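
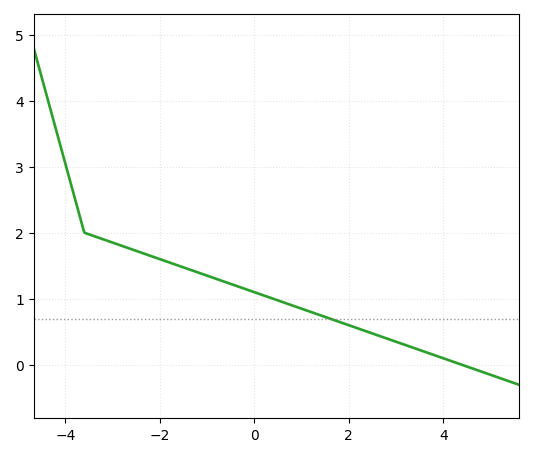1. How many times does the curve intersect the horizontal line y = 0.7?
1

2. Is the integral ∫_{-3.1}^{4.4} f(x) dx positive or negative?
positive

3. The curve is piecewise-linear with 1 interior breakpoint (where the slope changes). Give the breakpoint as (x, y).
(-3.6, 2)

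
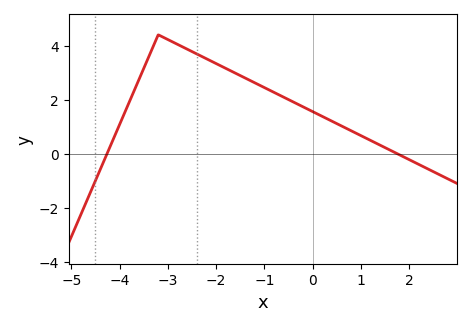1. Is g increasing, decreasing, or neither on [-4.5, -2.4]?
neither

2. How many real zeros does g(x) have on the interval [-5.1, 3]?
2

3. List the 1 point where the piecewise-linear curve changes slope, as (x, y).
(-3.2, 4.4)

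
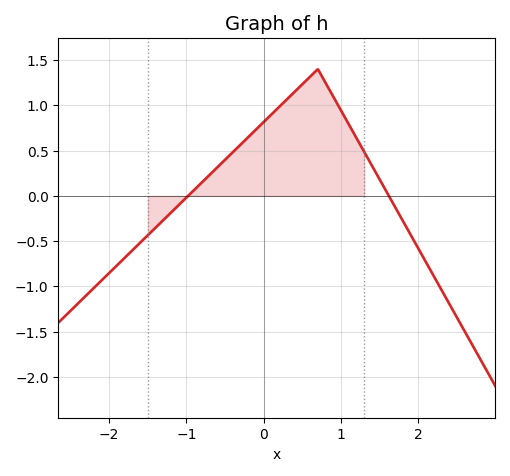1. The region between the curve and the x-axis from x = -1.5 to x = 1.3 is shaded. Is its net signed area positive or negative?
positive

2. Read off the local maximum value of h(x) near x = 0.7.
1.4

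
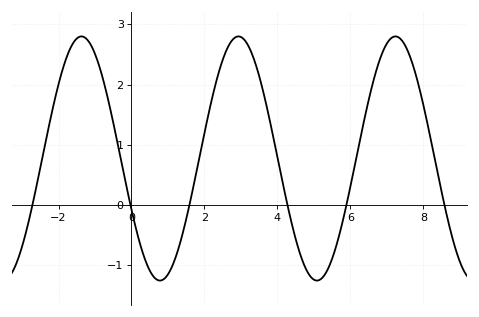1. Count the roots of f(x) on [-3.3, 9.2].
6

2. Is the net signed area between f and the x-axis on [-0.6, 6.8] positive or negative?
positive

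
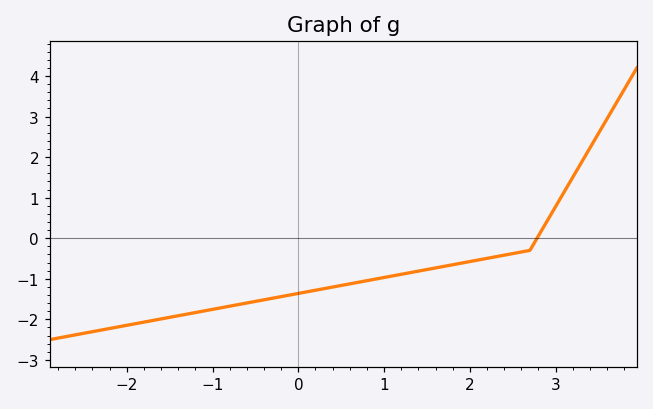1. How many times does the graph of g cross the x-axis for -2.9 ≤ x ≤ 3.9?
1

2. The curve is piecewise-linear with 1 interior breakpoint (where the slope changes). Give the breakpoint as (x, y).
(2.7, -0.3)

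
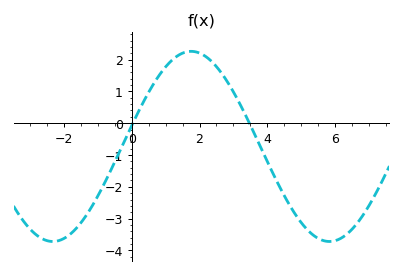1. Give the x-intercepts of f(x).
0, 3.4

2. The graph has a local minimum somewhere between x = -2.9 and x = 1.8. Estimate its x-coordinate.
-2.4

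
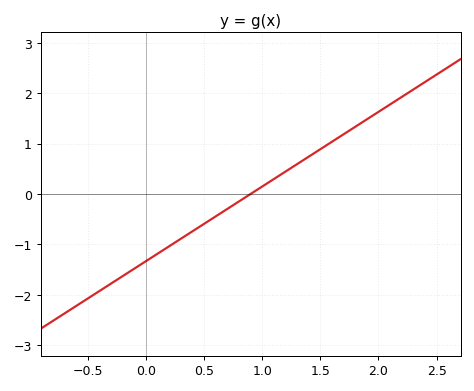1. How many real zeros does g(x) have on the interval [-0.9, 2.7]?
1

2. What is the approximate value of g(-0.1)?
-1.48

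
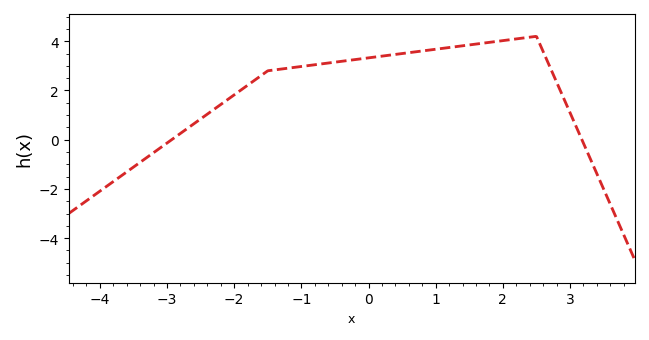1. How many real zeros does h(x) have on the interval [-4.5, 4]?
2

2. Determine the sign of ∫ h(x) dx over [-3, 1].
positive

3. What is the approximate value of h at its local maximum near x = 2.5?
4.2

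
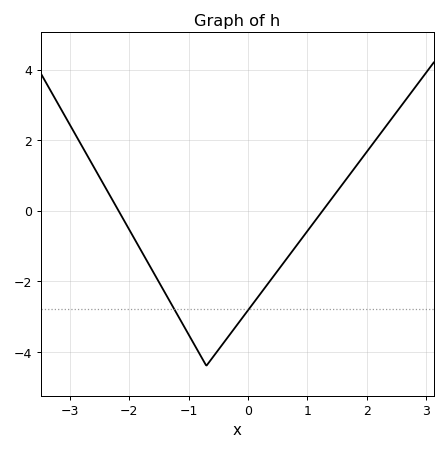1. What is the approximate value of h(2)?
1.6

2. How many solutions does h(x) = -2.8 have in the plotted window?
2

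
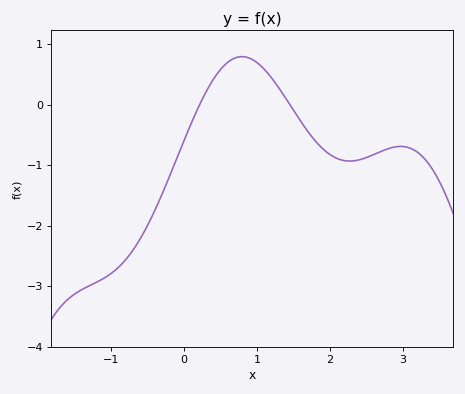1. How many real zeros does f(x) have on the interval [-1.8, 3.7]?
2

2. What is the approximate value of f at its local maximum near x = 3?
-0.7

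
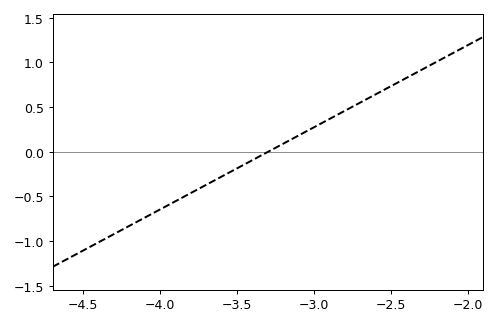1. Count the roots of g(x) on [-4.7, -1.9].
1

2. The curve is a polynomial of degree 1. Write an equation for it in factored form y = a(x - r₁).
y = 0.92(x + 3.3)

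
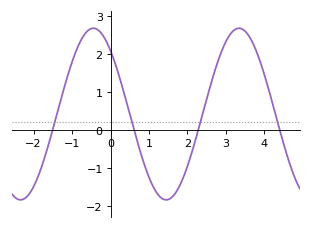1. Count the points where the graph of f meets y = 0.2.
4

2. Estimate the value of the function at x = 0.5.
0.4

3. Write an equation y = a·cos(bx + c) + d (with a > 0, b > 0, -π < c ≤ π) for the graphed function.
y = 2.26cos(1.7x + 0.74) + 0.42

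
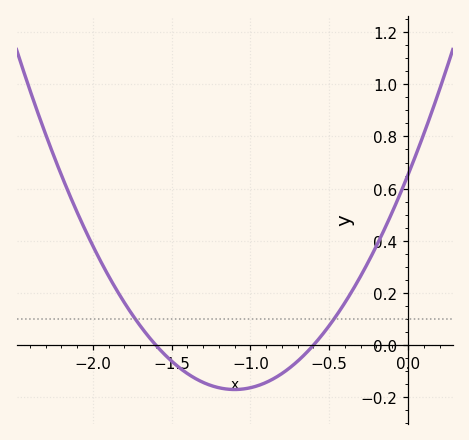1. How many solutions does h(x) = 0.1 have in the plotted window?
2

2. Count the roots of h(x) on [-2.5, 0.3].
2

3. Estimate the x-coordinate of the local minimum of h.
-1.1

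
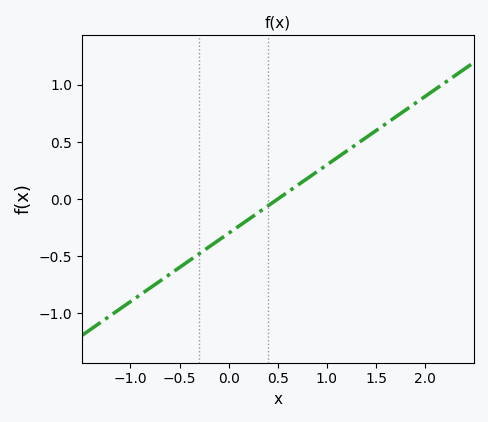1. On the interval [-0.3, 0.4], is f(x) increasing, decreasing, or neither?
increasing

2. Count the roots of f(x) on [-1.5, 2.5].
1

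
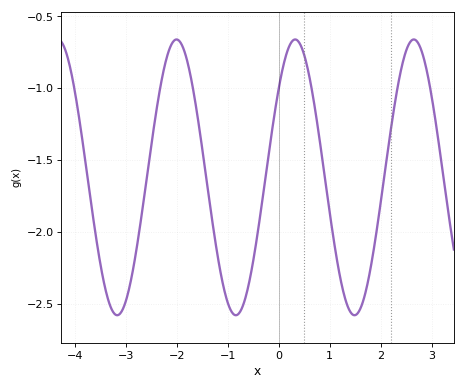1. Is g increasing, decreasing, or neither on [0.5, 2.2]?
neither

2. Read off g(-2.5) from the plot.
-1.4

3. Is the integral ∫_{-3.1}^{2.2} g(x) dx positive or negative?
negative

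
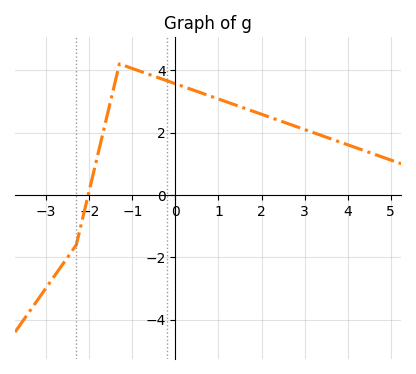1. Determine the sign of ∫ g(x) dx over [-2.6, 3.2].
positive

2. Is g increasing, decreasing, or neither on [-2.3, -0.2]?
neither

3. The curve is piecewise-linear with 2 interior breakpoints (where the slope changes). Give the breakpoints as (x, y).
(-2.3, -1.6); (-1.3, 4.2)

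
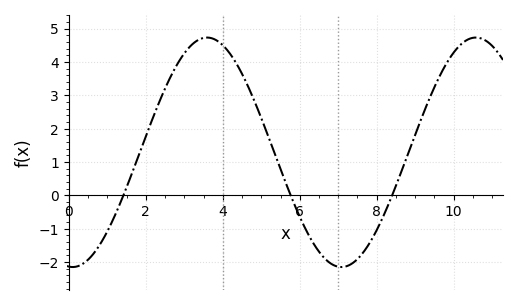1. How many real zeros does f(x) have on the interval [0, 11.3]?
3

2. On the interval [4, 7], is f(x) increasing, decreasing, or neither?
decreasing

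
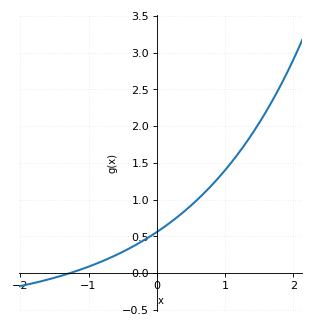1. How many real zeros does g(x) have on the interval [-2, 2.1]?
1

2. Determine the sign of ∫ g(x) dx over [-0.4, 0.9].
positive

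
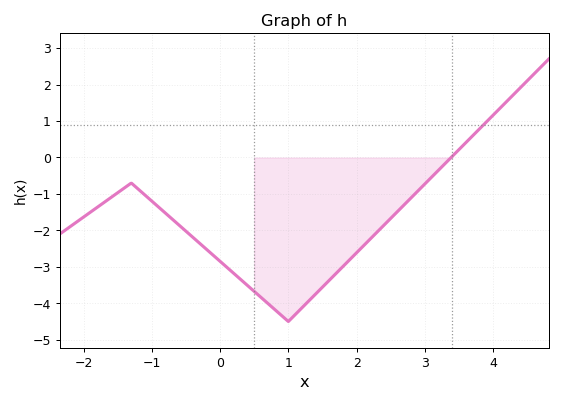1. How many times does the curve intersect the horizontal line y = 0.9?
1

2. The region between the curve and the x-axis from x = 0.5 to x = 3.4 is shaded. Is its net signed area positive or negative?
negative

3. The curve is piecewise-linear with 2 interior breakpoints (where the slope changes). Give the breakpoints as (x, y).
(-1.3, -0.7); (1, -4.5)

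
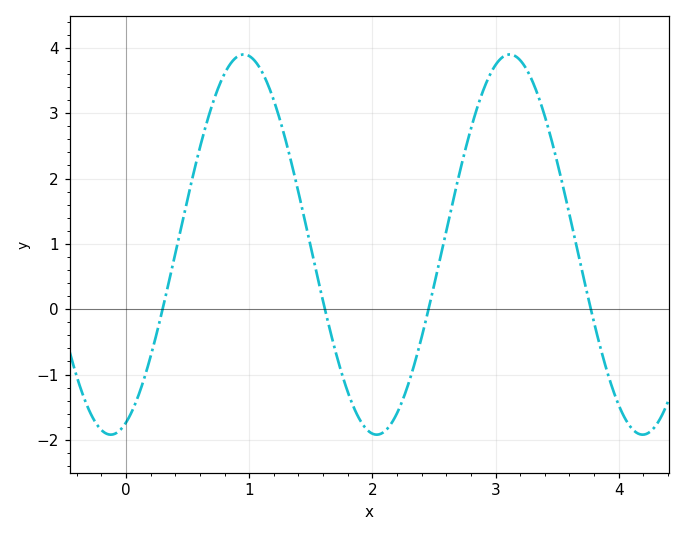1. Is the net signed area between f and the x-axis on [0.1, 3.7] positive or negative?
positive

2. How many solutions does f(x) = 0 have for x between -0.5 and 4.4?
4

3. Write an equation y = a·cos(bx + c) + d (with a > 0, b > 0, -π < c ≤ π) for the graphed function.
y = 2.91cos(2.9x - 2.8) + 0.99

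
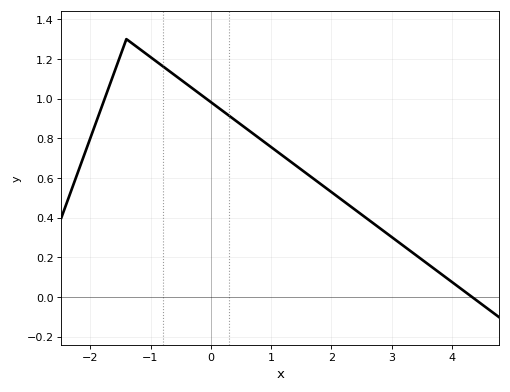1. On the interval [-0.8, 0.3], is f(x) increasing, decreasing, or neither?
decreasing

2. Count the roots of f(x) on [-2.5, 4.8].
1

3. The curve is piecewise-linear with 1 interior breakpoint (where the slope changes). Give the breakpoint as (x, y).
(-1.4, 1.3)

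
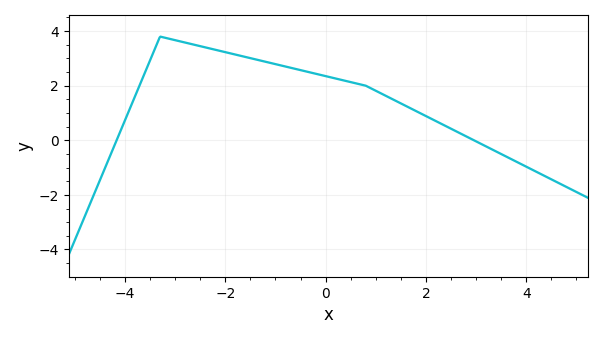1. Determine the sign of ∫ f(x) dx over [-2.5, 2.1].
positive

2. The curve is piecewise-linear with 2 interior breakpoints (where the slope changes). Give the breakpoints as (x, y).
(-3.3, 3.8); (0.8, 2)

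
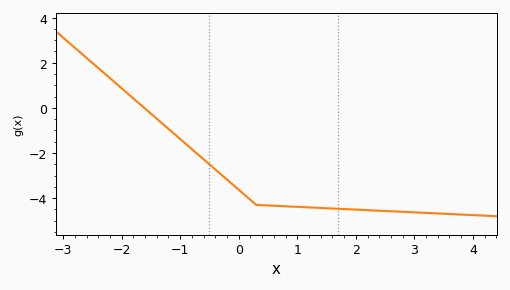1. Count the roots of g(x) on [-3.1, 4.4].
1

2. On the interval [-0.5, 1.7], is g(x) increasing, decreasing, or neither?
decreasing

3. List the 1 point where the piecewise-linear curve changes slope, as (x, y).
(0.3, -4.3)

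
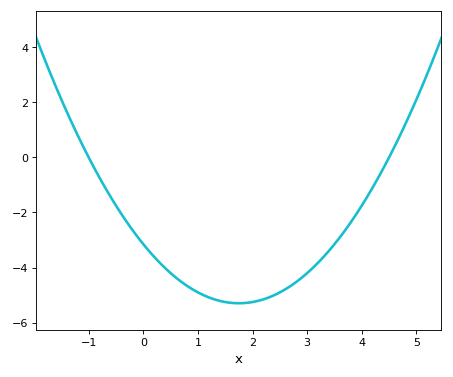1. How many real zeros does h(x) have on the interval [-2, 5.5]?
2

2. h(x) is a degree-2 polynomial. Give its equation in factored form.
y = 0.7(x + 1)(x - 4.5)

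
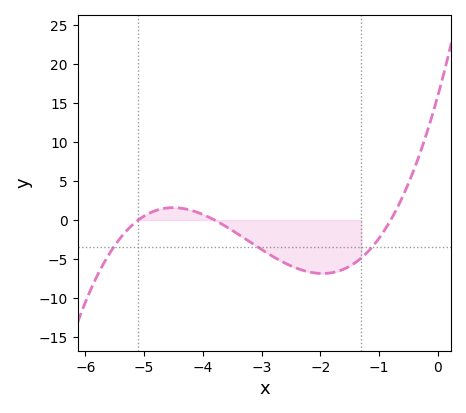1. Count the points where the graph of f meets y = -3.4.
3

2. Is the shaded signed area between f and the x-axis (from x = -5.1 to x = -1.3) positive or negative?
negative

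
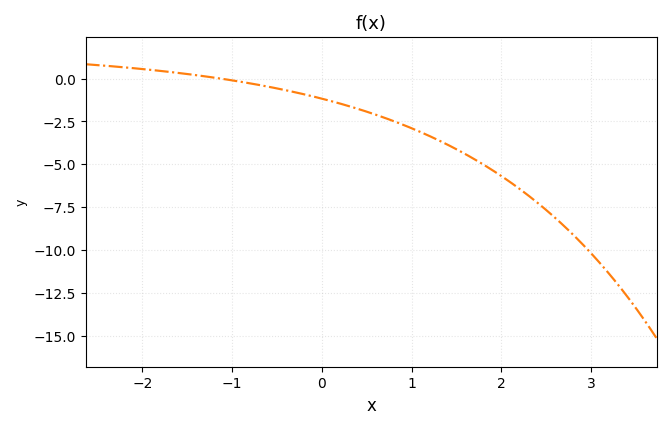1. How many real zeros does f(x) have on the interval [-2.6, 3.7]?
1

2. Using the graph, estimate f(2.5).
-7.67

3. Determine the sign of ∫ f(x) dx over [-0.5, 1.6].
negative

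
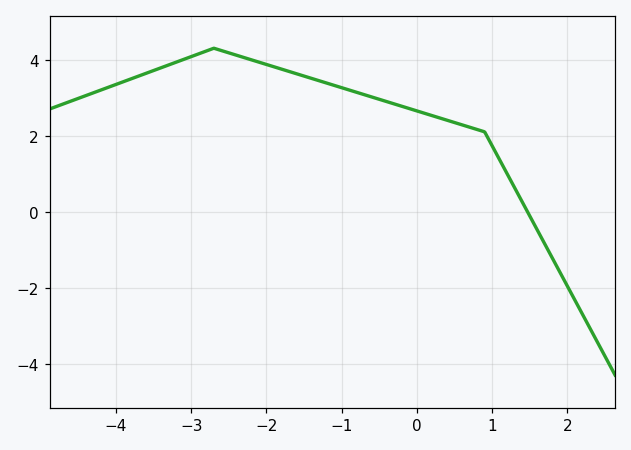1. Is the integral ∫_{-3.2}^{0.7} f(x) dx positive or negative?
positive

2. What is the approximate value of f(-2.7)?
4.2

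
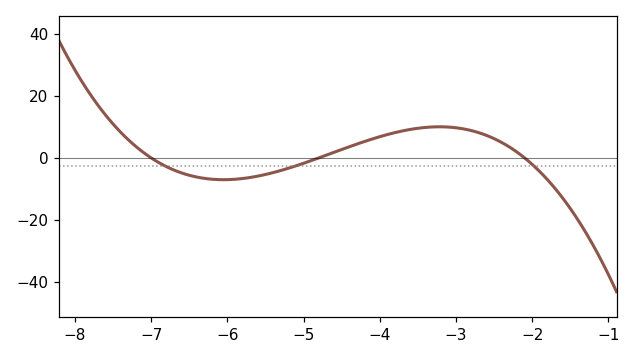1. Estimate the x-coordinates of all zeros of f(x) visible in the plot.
-7, -4.8, -2.1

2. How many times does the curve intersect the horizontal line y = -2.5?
3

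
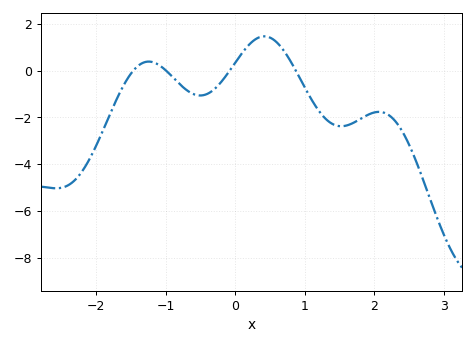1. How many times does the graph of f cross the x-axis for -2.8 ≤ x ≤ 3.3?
4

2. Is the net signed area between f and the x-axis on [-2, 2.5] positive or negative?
negative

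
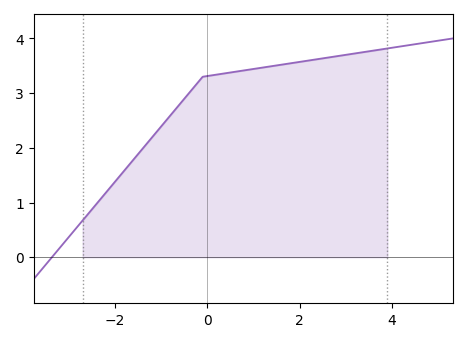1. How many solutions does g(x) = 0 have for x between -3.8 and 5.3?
1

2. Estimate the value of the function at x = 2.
3.57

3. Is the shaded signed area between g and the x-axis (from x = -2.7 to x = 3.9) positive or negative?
positive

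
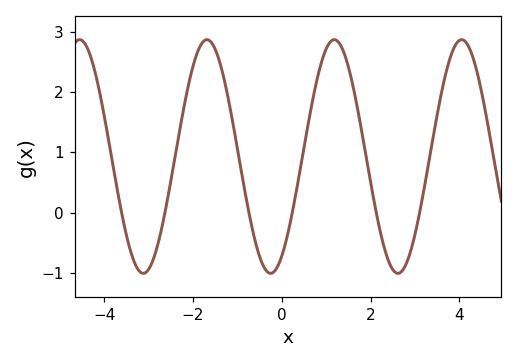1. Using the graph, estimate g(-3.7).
0.352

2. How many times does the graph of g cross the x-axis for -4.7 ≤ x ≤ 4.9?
6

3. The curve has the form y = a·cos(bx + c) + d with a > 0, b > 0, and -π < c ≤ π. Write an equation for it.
y = 1.94cos(2.19x - 2.59) + 0.93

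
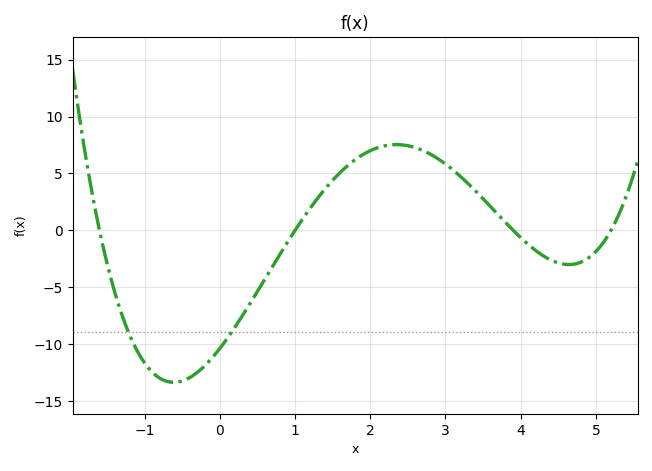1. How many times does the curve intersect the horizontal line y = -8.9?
2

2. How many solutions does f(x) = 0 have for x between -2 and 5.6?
4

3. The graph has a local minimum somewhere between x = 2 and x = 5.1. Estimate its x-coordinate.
4.64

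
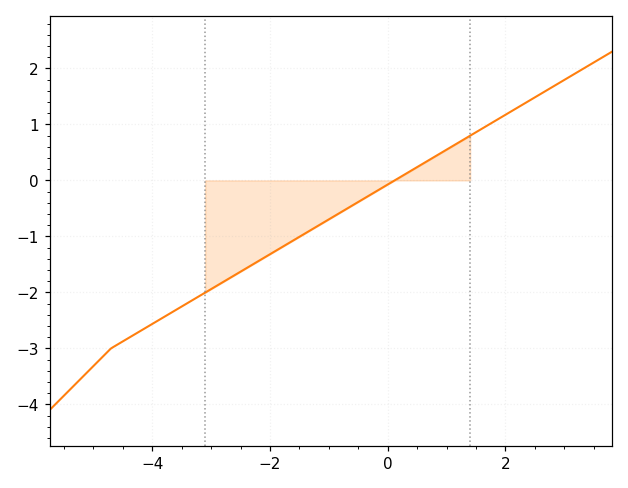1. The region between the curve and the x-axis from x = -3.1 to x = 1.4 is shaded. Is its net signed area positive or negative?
negative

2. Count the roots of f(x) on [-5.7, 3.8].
1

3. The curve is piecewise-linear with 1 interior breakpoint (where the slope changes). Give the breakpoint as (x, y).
(-4.7, -3)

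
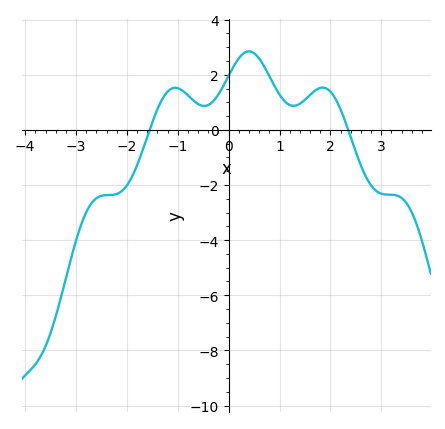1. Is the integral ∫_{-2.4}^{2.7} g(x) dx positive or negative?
positive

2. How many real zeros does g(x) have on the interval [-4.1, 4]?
2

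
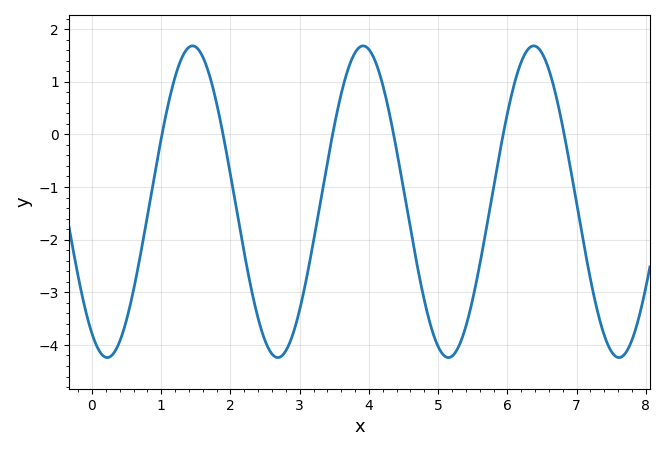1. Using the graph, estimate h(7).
-1.31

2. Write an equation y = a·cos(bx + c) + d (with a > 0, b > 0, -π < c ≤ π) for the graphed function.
y = 2.96cos(2.55x + 2.58) - 1.28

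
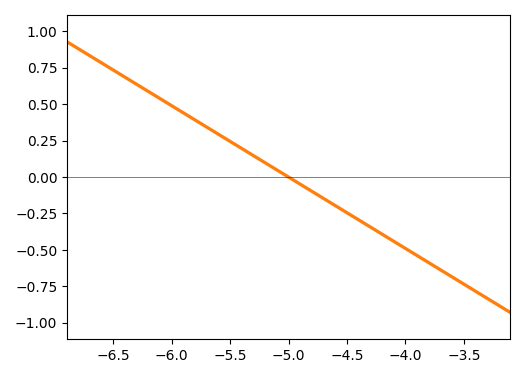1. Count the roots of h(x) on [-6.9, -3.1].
1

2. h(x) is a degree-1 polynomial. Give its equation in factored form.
y = -0.49(x + 5)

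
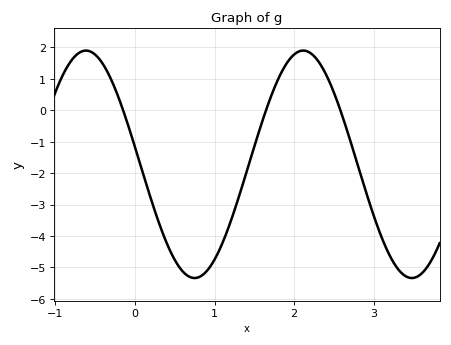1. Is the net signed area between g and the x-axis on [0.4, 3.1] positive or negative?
negative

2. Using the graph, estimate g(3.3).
-5.03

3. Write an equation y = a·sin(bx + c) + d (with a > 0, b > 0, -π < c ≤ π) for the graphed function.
y = 3.62sin(2.3x + 2.99) - 1.72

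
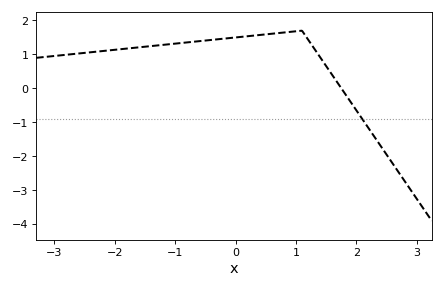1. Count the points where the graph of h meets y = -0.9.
1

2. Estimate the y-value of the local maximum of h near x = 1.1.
1.7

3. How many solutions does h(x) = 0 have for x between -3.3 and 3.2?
1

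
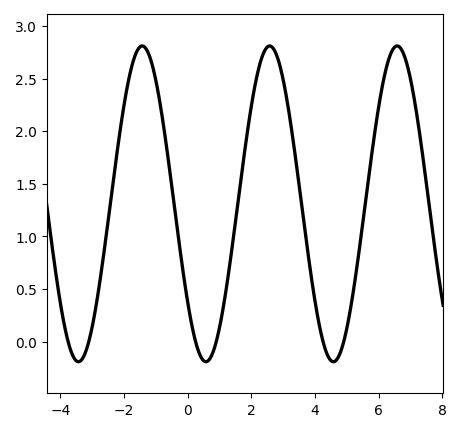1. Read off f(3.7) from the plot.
1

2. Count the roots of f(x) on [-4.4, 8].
6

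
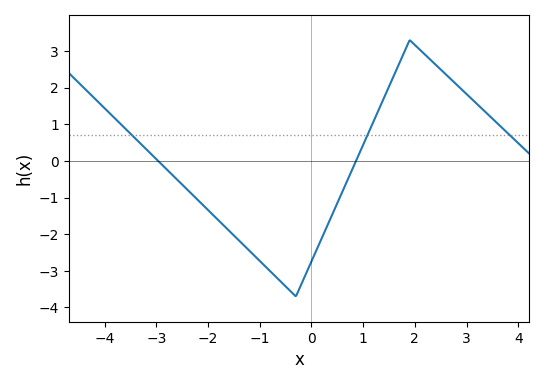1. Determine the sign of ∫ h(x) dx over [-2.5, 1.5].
negative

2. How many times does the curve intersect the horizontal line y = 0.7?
3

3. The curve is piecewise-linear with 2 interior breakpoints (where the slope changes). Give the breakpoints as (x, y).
(-0.3, -3.7); (1.9, 3.3)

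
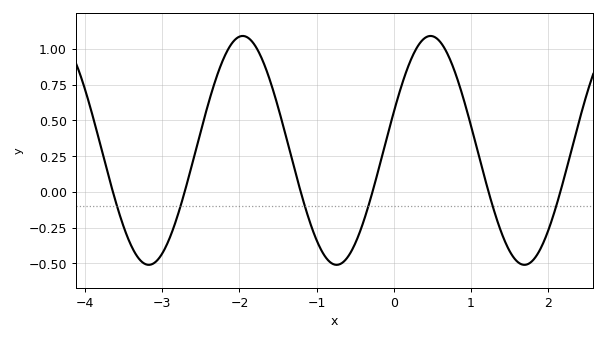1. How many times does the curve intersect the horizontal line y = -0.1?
6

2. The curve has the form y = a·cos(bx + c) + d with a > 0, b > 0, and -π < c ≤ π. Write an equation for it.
y = 0.8cos(2.58x - 1.23) + 0.29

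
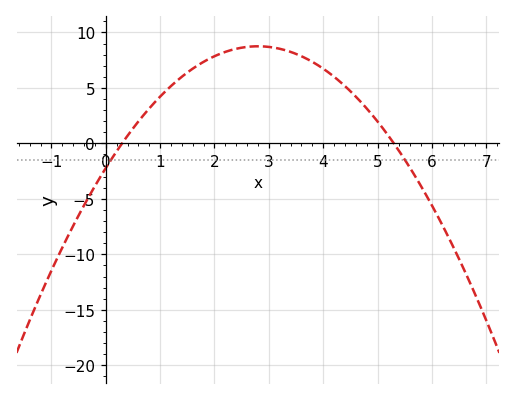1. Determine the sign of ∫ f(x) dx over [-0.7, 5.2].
positive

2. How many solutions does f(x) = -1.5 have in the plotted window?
2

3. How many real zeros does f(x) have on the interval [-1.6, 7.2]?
2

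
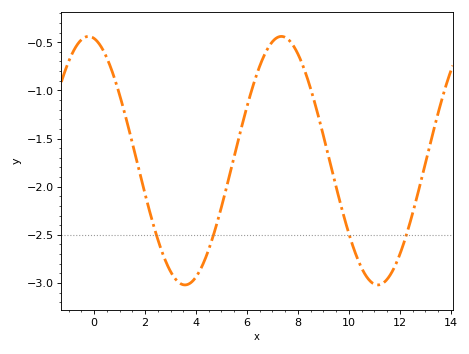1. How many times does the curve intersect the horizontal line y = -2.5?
4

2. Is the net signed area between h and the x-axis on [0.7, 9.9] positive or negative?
negative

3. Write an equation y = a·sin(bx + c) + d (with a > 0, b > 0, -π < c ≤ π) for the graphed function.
y = 1.29sin(0.83x + 1.8) - 1.73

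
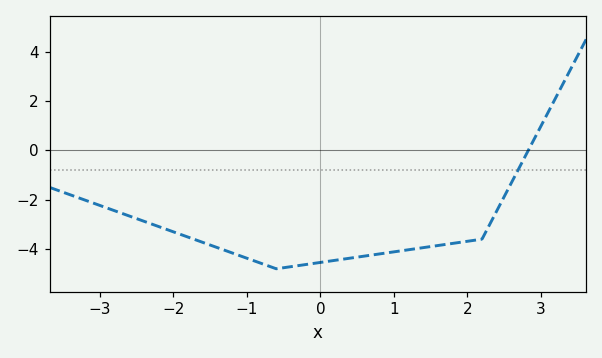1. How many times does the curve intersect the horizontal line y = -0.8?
1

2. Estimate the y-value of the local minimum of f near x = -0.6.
-4.8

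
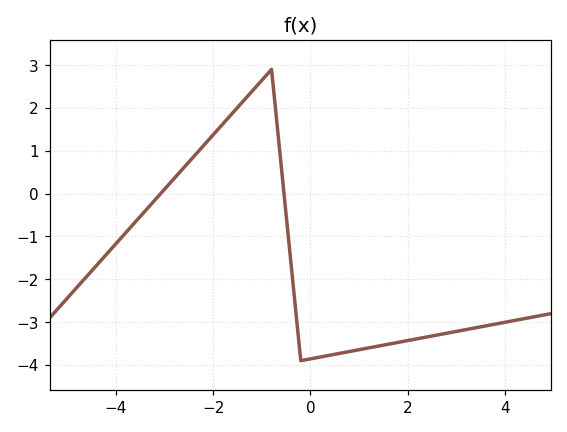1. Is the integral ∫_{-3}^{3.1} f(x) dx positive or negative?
negative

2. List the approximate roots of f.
-3, -0.6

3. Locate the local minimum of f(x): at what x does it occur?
-0.2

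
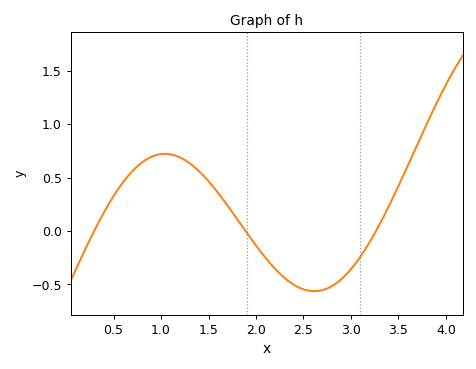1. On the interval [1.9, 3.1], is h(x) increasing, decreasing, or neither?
neither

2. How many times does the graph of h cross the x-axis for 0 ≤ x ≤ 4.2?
3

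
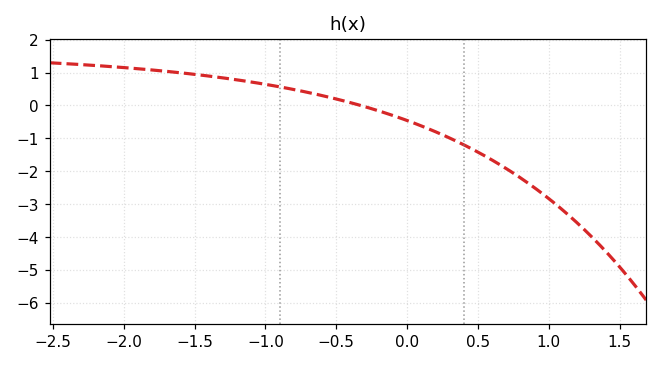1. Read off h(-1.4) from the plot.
0.9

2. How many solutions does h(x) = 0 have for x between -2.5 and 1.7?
1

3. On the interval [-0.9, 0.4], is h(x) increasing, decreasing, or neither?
decreasing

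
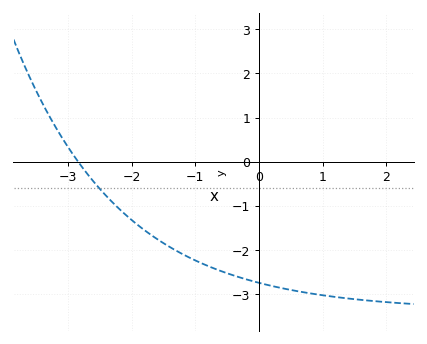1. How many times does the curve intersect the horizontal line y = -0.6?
1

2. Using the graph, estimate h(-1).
-2.2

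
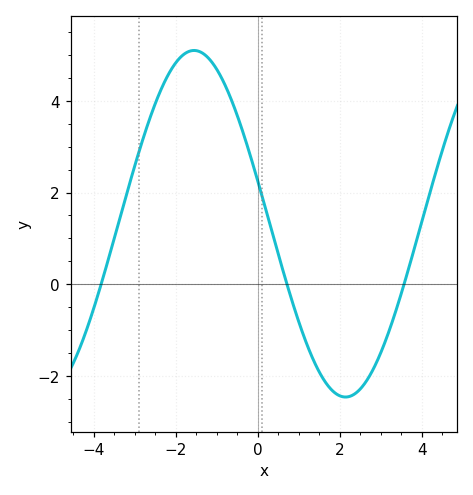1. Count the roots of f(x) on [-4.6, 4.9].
3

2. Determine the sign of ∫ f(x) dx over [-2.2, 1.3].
positive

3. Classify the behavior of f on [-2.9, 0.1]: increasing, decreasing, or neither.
neither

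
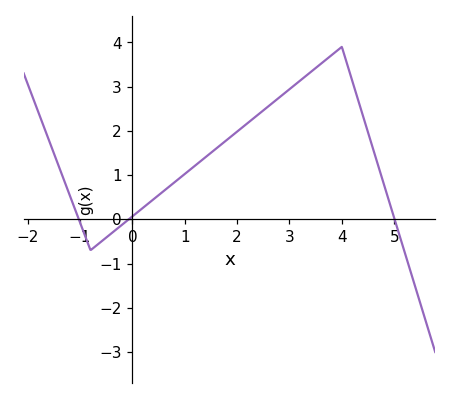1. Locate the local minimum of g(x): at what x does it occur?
-0.799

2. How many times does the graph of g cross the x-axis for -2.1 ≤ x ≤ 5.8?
3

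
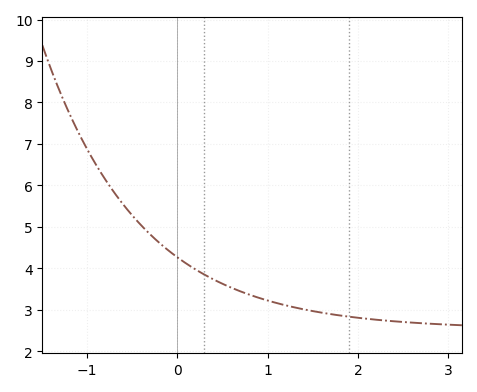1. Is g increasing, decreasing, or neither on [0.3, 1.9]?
decreasing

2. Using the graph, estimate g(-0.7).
5.8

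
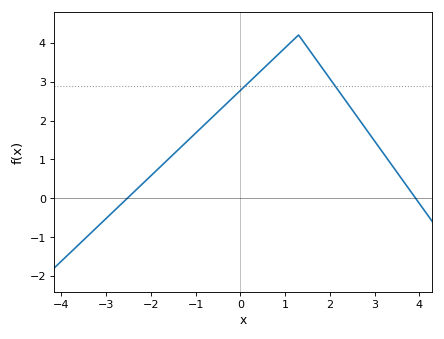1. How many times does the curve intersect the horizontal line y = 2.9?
2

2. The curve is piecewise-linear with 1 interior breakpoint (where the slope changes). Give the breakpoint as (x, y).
(1.3, 4.2)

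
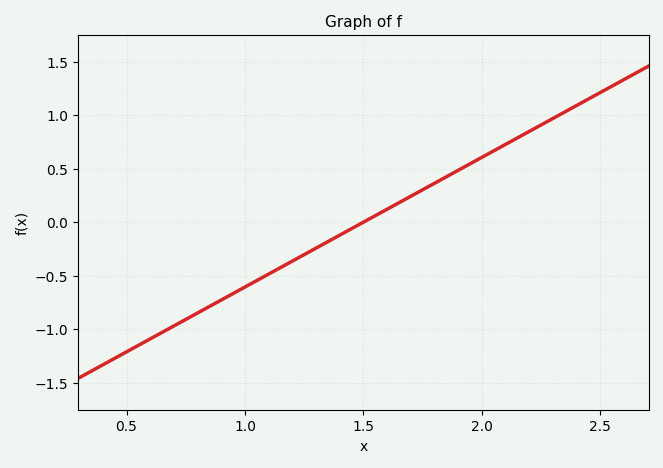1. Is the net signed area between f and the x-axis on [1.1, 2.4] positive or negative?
positive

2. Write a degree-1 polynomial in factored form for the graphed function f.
y = 1.21(x - 1.5)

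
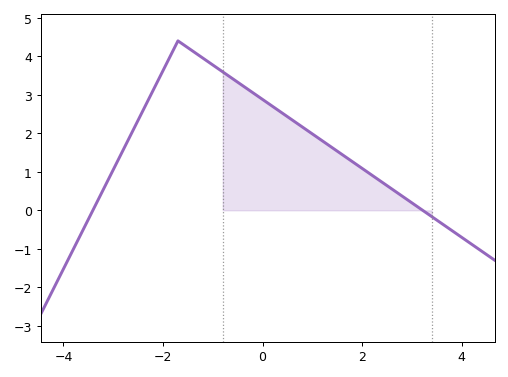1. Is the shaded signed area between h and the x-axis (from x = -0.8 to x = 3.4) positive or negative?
positive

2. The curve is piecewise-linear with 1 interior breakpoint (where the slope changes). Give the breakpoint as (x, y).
(-1.7, 4.4)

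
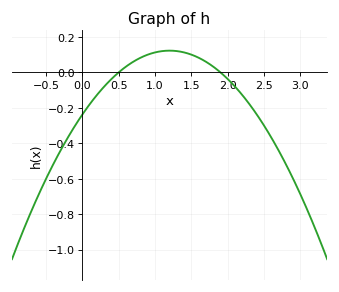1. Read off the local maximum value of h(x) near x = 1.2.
0.12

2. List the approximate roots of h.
0.5, 1.9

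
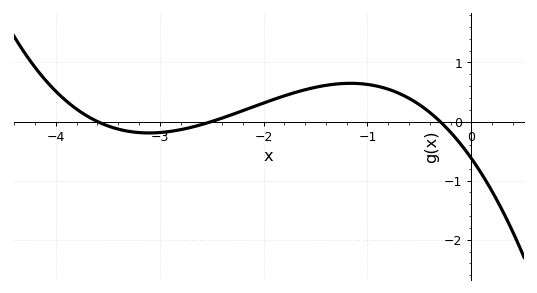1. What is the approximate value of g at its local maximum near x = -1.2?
0.6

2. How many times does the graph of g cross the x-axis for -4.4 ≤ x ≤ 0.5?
3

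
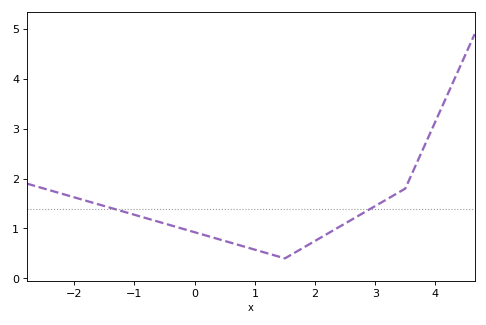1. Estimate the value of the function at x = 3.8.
2.6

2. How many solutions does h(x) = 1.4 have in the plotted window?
2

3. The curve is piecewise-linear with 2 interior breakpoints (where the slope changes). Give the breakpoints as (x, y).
(1.5, 0.4); (3.5, 1.8)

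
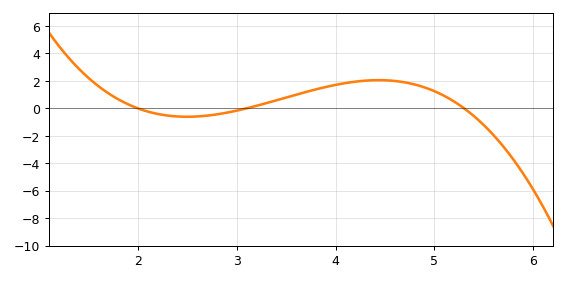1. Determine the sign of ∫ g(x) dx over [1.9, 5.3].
positive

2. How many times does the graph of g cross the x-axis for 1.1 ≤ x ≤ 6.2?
3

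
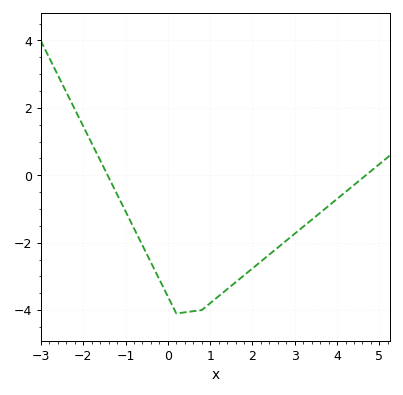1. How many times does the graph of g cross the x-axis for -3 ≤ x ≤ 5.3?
2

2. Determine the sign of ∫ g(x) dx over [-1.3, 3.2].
negative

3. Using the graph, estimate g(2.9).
-1.84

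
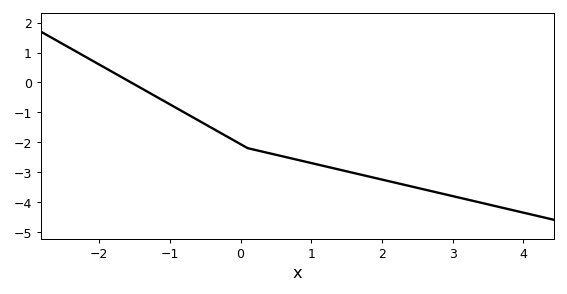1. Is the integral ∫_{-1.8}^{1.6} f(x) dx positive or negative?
negative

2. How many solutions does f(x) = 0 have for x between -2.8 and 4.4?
1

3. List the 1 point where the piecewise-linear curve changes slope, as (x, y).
(0.1, -2.2)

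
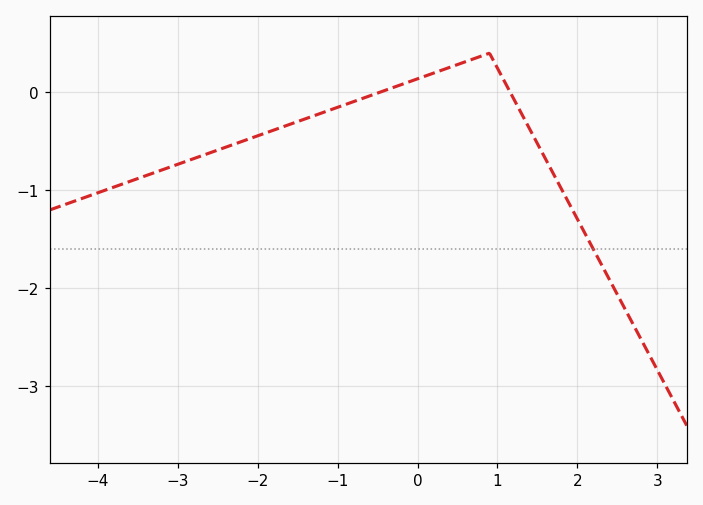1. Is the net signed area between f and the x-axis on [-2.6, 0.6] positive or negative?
negative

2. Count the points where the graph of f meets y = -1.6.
1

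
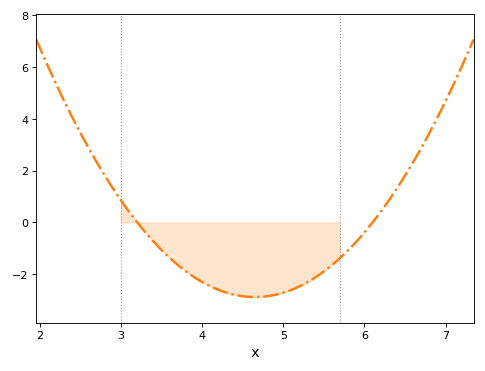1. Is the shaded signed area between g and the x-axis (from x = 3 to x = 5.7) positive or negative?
negative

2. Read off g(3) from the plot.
0.8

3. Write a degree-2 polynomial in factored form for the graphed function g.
y = 1.37(x - 3.2)(x - 6.1)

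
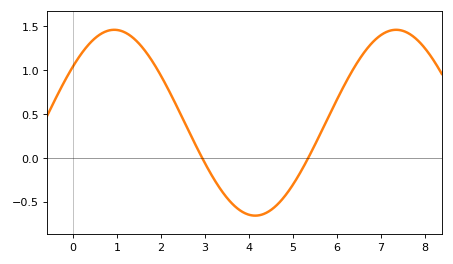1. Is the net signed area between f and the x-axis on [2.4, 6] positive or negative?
negative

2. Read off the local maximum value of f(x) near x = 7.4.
1.45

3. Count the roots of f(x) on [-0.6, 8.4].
2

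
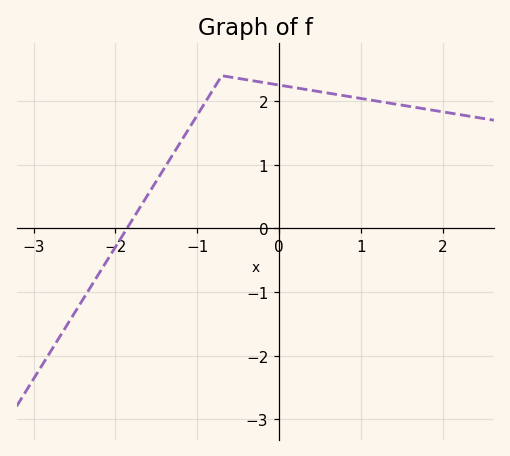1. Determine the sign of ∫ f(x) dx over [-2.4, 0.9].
positive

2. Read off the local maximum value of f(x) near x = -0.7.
2.4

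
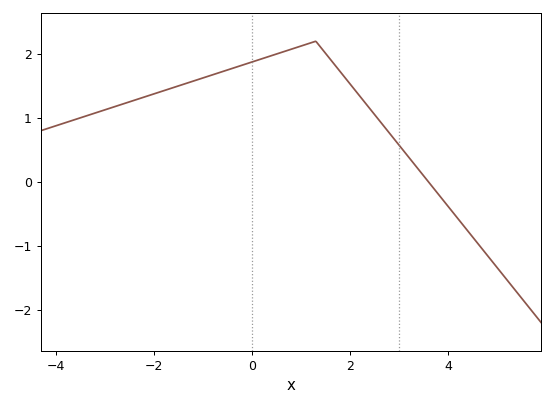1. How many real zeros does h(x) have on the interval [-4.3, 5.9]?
1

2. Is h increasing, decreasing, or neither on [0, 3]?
neither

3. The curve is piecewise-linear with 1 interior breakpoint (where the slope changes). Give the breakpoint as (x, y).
(1.3, 2.2)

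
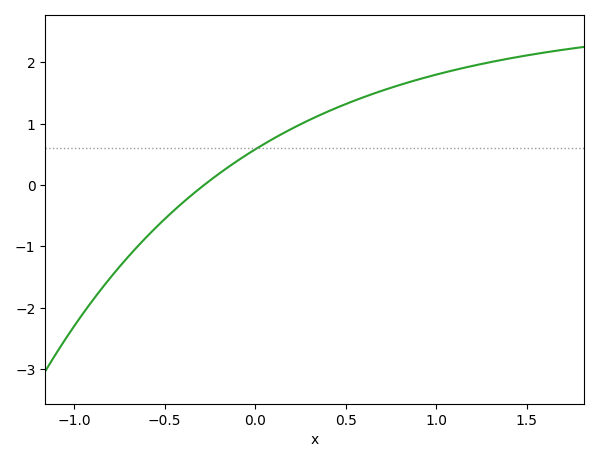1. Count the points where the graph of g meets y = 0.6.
1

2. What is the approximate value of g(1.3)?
2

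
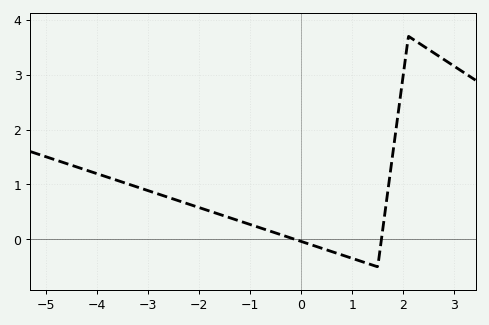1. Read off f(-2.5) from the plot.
0.733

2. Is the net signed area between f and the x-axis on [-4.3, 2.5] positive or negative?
positive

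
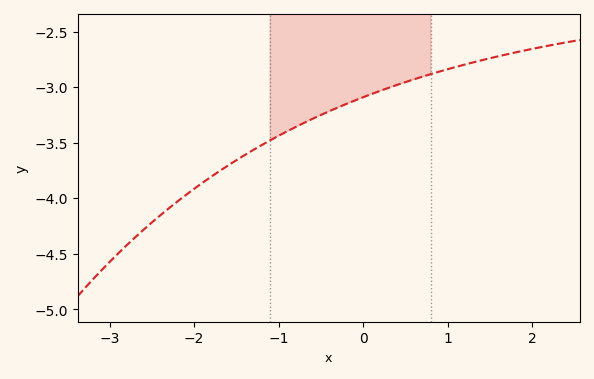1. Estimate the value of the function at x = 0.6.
-2.93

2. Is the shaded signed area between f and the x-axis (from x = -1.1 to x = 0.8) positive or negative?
negative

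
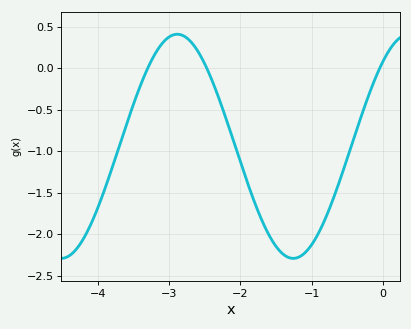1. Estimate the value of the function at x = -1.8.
-1.62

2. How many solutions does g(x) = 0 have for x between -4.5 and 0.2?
3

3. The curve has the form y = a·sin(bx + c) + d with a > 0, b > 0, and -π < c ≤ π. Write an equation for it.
y = 1.35sin(1.93x + 0.86) - 0.94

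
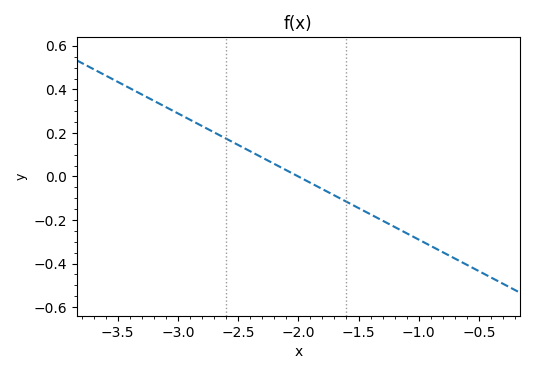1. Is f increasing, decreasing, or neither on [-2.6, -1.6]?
decreasing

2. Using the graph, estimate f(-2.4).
0.116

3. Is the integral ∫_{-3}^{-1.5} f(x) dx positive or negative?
positive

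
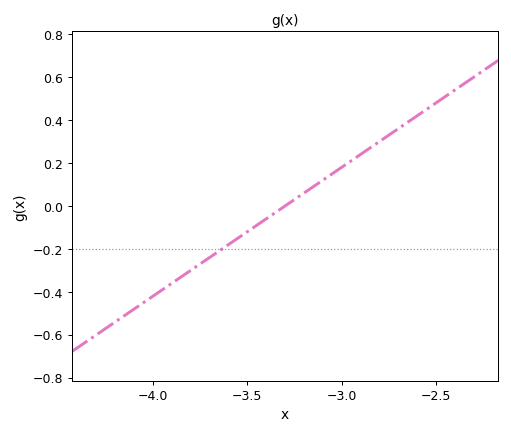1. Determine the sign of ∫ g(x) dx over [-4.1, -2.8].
negative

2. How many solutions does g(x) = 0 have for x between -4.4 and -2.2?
1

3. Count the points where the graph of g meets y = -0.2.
1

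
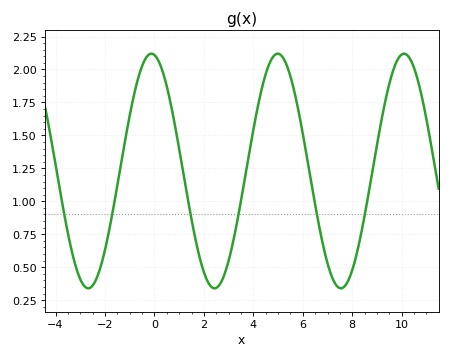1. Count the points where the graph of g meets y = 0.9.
6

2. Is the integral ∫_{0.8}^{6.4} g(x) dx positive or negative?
positive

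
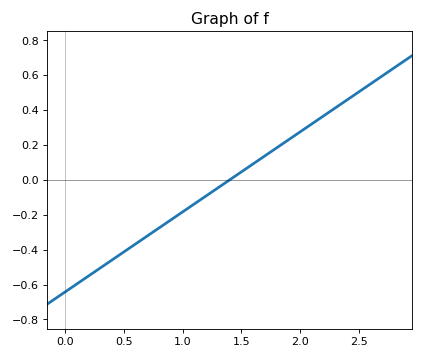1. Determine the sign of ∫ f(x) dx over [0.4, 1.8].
negative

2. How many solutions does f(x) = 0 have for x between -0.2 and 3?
1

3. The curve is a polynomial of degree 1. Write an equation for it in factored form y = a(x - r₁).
y = 0.46(x - 1.4)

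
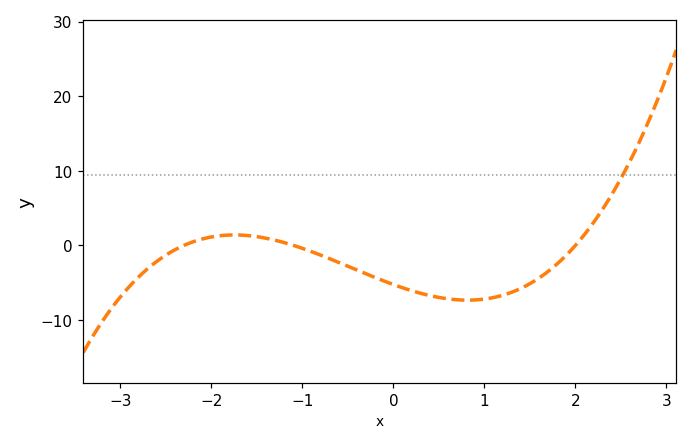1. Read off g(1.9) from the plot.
-1.31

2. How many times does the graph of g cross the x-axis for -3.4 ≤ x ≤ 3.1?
3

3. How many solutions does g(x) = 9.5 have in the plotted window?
1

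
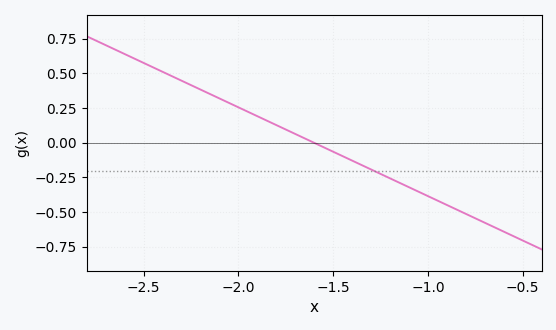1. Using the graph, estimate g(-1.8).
0.12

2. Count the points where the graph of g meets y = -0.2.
1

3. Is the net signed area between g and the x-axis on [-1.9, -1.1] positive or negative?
negative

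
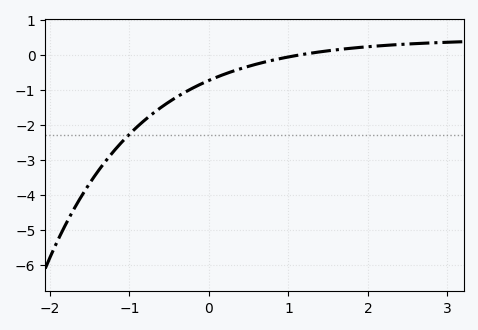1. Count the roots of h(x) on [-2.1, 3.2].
1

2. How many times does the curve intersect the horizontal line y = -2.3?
1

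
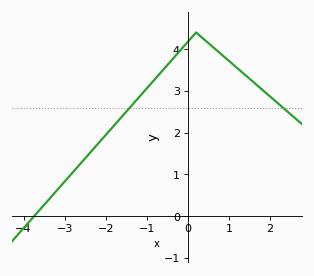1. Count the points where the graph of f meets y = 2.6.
2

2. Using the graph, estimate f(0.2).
4.4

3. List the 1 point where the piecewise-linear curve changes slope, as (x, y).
(0.2, 4.4)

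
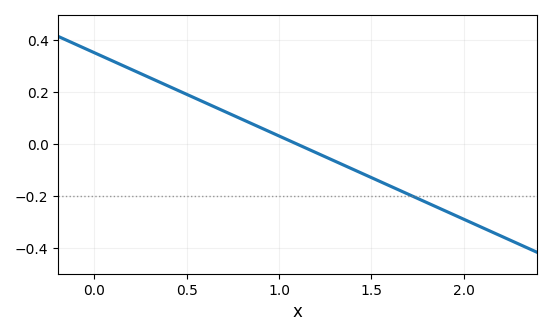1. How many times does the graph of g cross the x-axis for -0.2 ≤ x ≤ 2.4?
1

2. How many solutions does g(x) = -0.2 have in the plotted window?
1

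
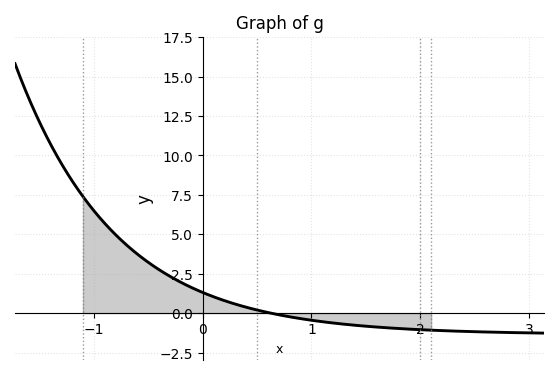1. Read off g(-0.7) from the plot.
4.33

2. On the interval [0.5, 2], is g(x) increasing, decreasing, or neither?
decreasing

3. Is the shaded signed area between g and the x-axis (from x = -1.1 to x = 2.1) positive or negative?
positive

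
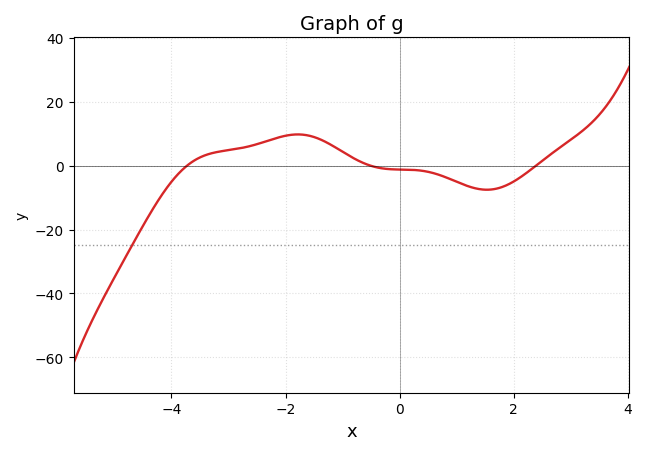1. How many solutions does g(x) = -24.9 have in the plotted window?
1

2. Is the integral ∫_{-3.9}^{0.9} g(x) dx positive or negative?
positive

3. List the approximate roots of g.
-3.8, -0.6, 2.4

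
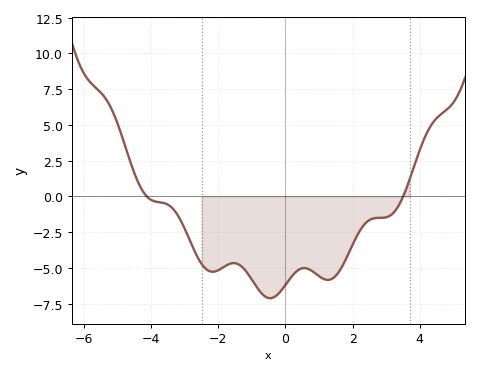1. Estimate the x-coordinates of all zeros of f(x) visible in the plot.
-4.2, 3.6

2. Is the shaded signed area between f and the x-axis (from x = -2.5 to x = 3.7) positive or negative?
negative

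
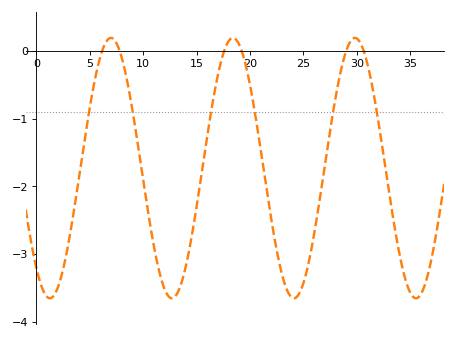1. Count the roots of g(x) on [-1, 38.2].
6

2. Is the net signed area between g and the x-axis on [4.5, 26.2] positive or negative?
negative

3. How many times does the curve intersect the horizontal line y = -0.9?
6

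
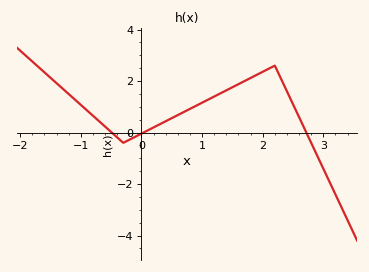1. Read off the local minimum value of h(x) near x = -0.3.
-0.4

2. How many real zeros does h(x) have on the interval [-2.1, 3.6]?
3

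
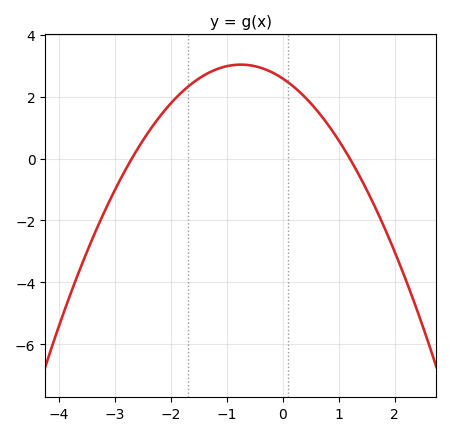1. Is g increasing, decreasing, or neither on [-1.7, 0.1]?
neither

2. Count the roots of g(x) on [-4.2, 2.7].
2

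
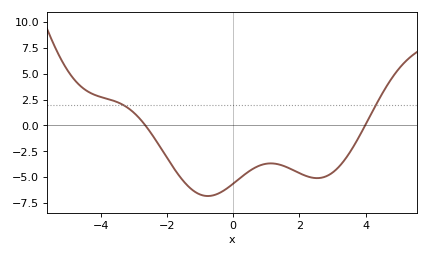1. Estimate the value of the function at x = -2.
-3.2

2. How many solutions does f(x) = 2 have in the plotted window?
2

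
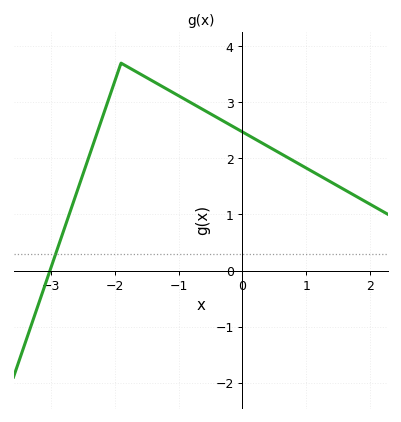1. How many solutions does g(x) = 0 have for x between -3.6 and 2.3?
1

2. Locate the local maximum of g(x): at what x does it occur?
-1.9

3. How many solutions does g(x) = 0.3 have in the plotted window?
1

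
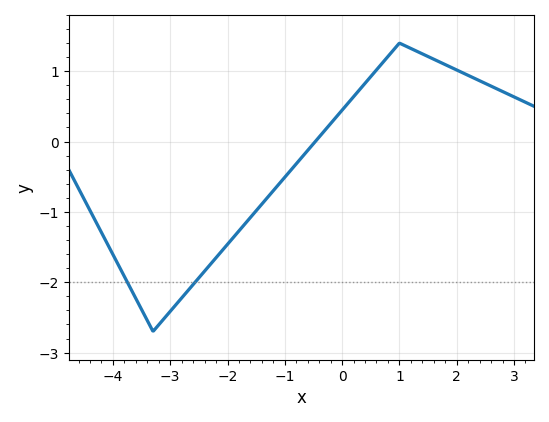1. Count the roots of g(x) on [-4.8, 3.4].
1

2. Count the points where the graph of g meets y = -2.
2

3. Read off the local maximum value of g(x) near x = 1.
1.4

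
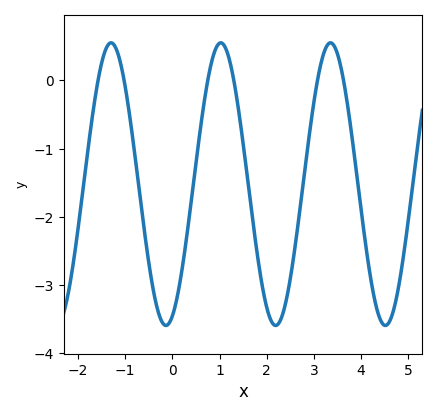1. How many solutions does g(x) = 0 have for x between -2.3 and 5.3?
6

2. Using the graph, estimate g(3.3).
0.5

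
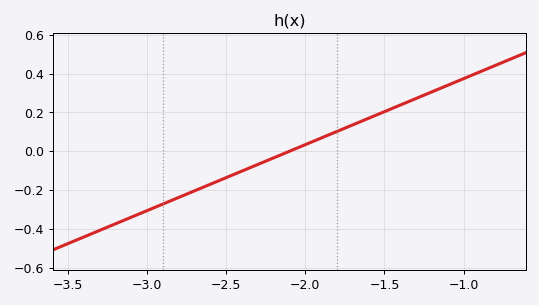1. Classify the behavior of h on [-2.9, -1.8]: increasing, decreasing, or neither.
increasing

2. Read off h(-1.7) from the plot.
0.136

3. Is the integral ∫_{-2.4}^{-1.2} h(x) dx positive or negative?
positive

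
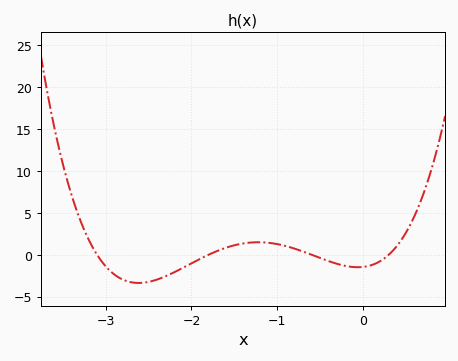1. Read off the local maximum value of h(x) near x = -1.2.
1.49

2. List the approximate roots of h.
-3.1, -1.8, -0.6, 0.3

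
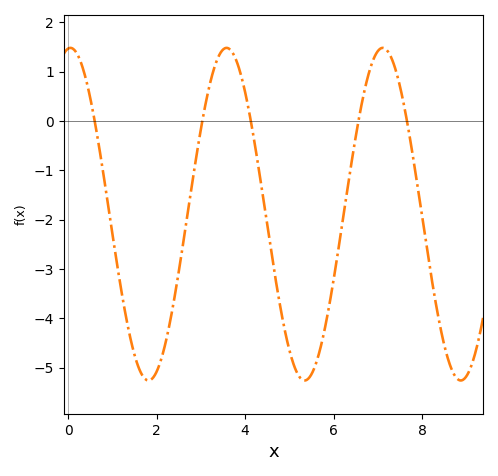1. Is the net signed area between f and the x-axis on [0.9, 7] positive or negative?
negative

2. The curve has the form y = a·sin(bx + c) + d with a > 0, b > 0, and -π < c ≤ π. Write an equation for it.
y = 3.37sin(1.8x + 1.5) - 1.89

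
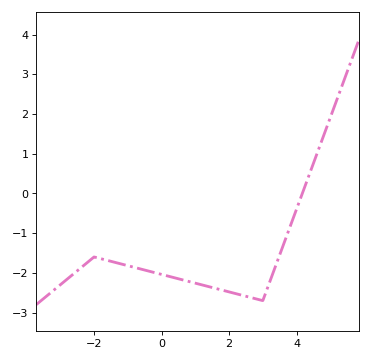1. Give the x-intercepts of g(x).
4.17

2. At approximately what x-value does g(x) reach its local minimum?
3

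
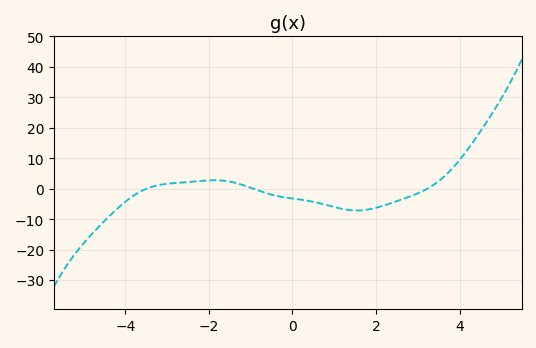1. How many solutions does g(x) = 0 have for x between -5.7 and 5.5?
3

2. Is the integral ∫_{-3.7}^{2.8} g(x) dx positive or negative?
negative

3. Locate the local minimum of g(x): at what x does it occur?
1.6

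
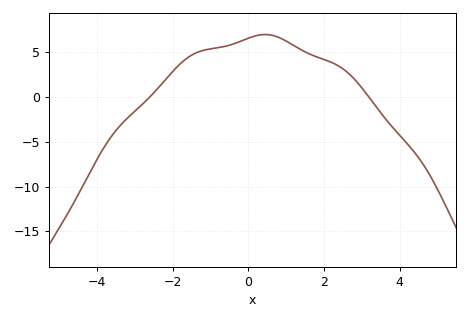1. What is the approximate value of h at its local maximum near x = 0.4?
6.97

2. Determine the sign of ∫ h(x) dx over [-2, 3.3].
positive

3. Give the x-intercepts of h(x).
-2.61, 3.19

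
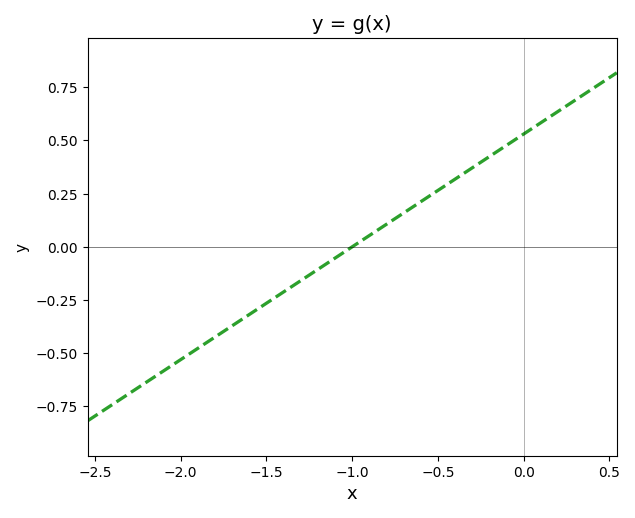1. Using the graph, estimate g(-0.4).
0.32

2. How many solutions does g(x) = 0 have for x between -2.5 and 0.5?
1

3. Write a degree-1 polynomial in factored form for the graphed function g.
y = 0.53(x + 1)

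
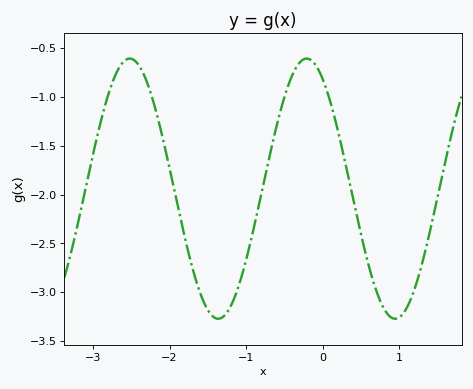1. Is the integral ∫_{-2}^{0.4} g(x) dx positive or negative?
negative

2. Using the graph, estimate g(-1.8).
-2.44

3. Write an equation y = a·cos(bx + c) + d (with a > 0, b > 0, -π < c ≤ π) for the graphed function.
y = 1.33cos(2.72x + 0.57) - 1.94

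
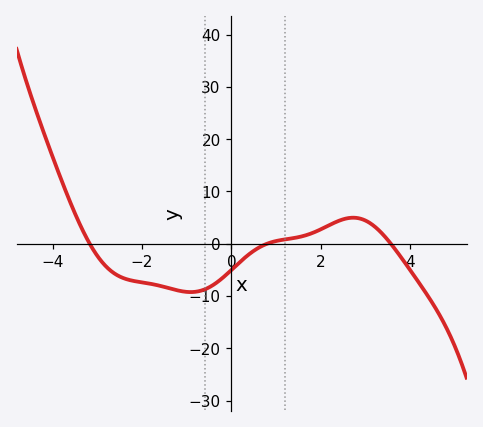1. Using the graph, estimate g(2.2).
4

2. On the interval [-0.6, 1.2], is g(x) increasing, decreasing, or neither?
increasing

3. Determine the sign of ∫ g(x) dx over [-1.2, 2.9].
negative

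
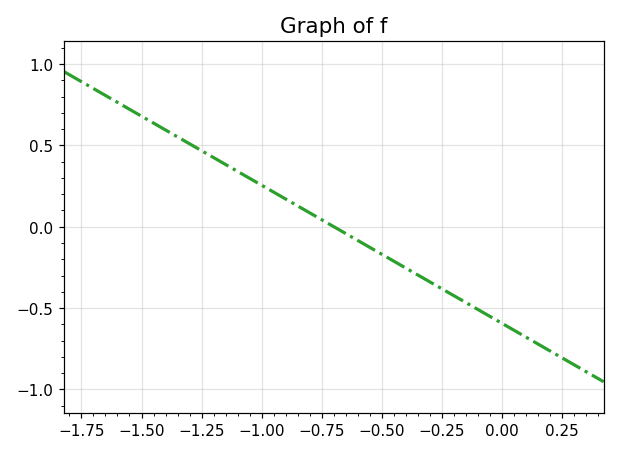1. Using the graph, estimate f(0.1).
-0.7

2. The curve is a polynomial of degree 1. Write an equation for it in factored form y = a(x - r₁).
y = -0.85(x + 0.7)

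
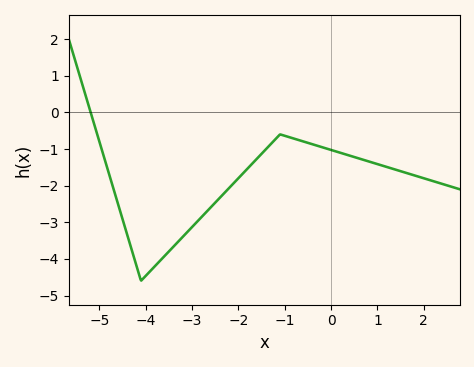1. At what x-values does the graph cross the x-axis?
-5.19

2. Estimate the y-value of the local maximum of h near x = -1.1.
-0.601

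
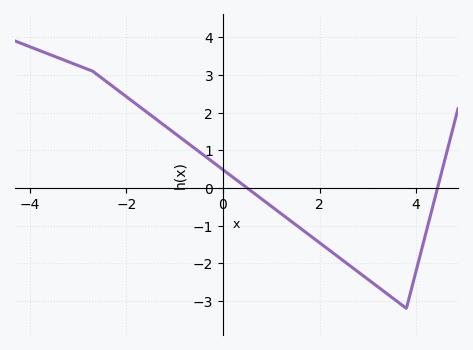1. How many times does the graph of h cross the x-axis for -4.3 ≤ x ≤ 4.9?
2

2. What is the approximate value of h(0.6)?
-0.1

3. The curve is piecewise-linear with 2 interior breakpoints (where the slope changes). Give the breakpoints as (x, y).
(-2.7, 3.1); (3.8, -3.2)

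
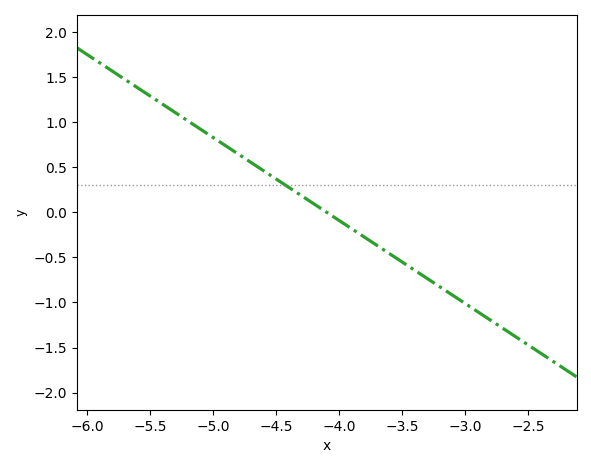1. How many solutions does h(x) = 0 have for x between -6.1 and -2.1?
1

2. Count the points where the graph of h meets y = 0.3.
1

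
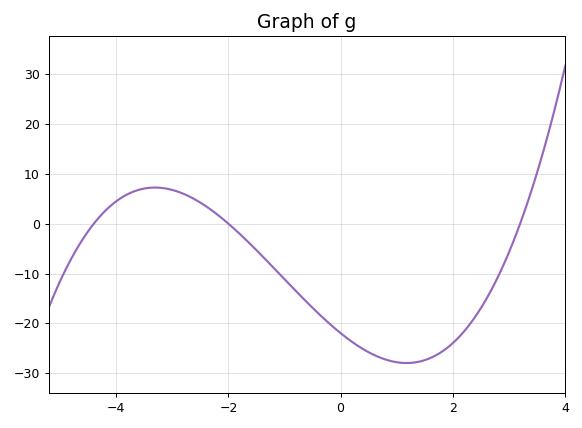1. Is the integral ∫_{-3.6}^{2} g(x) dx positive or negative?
negative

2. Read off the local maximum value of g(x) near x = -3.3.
7.25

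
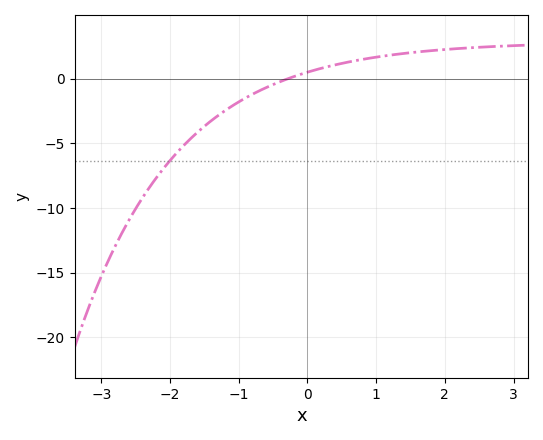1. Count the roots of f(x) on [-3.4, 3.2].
1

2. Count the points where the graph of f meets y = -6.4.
1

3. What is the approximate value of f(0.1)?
0.655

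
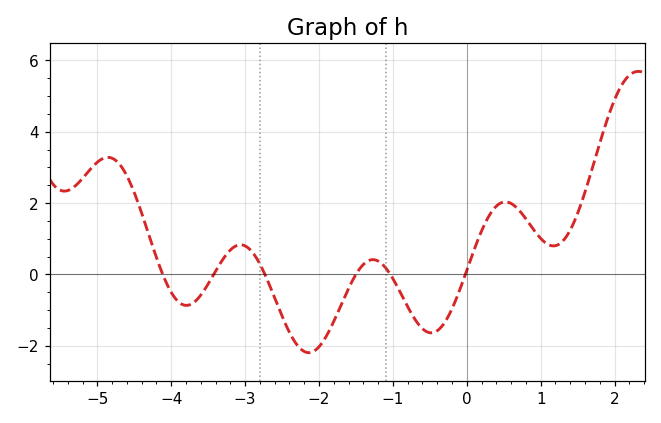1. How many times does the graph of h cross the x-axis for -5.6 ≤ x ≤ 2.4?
6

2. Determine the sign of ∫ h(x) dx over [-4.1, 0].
negative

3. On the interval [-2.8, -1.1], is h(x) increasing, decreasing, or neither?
neither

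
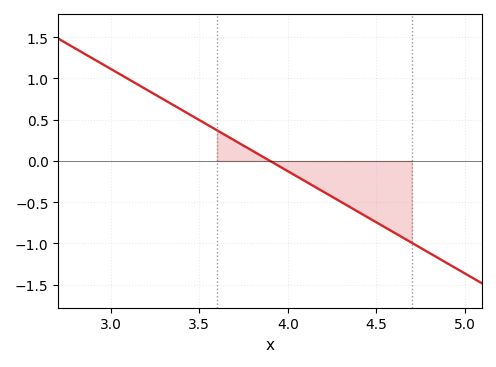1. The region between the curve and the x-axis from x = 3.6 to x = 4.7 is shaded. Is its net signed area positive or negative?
negative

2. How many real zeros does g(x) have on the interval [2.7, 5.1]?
1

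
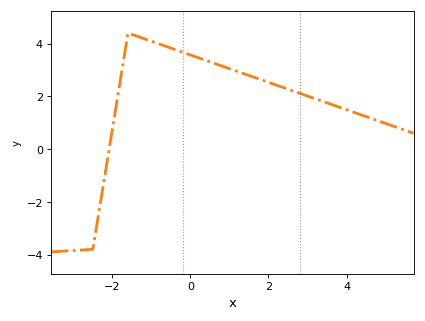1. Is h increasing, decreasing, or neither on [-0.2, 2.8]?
decreasing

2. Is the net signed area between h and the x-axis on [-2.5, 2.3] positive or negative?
positive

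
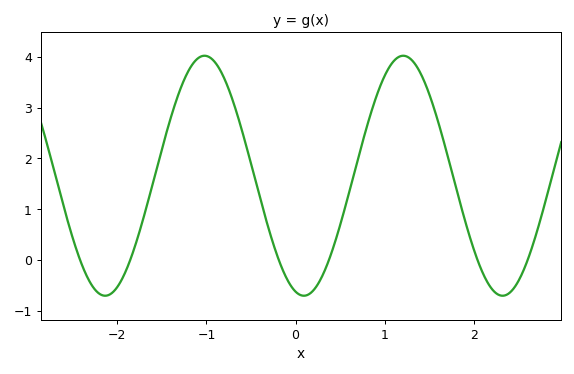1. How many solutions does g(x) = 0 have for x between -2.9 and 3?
6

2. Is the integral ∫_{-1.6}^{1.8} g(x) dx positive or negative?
positive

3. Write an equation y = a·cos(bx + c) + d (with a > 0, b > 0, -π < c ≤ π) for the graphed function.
y = 2.36cos(2.8x + 2.9) + 1.66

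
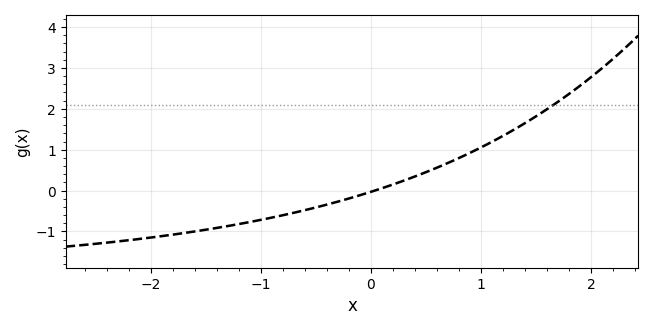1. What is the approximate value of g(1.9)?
2.6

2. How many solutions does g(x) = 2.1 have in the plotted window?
1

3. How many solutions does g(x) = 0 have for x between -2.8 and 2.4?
1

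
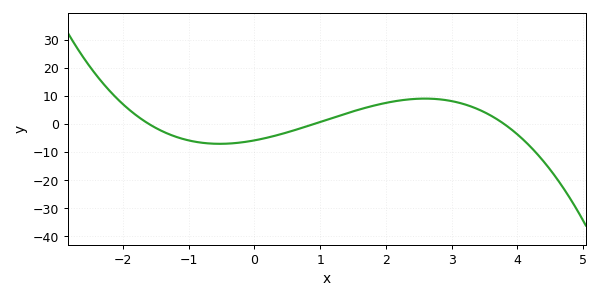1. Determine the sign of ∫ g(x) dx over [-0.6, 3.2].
positive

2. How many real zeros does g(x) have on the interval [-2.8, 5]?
3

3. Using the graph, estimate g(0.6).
-2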